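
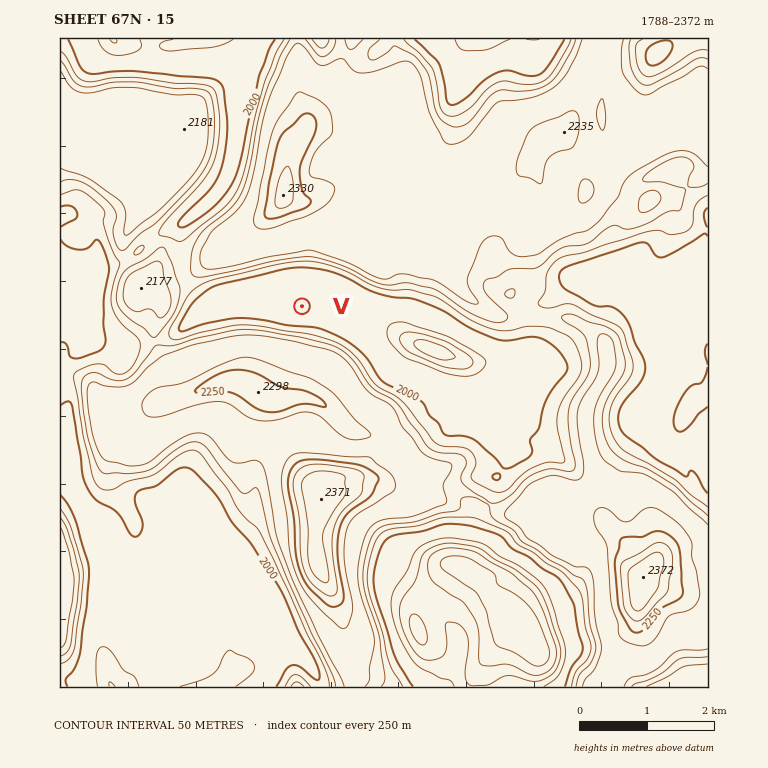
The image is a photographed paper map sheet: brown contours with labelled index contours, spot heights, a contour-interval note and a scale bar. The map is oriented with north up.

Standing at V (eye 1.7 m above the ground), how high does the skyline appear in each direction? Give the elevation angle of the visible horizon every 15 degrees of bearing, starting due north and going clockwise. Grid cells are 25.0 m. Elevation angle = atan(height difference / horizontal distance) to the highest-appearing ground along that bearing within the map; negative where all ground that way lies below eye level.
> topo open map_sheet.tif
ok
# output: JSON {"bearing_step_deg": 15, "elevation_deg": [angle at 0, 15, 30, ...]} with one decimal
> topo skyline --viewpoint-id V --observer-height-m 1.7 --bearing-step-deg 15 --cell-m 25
{"bearing_step_deg": 15, "elevation_deg": [11.7, 11.5, 11.5, 10.6, 9.4, 5.8, 3.6, 2.3, 2.2, 5.3, 12.7, 15.3, 16.9, 17.4, 16.6, 14.5, 11.0, 3.1, 5.1, 4.6, 8.1, 10.0, 11.3, 12.1]}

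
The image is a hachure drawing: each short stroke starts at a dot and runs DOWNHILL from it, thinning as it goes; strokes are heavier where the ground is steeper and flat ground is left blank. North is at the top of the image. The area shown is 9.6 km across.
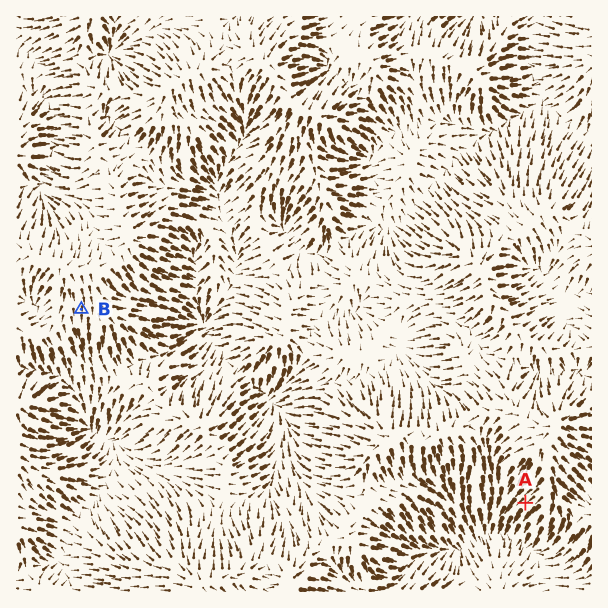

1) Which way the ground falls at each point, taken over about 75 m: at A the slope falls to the SW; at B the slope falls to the S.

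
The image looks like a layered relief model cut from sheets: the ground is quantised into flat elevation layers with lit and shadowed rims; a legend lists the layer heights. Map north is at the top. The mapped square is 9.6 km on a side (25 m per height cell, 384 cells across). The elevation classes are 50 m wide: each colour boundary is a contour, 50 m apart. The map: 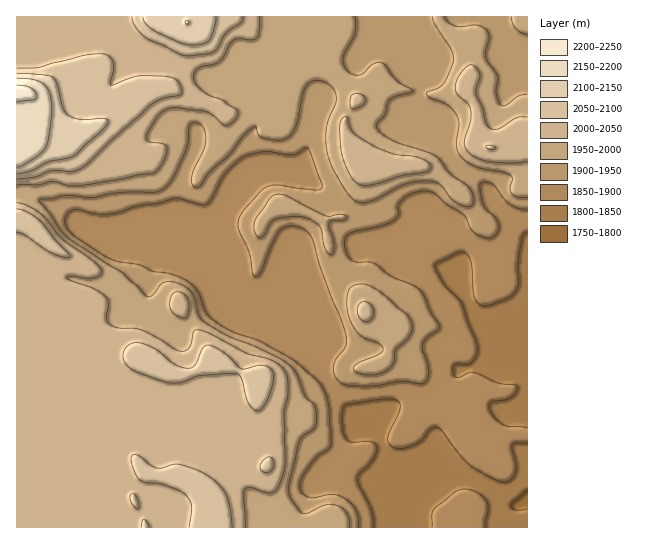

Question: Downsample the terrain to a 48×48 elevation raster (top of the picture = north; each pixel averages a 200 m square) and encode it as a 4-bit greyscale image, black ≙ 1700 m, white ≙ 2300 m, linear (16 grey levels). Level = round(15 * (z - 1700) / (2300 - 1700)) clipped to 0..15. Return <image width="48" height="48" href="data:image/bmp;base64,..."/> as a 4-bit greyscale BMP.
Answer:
<image width="48" height="48" href="data:image/bmp;base64,Qk32BAAAAAAAAHYAAAAoAAAAMAAAADAAAAABAAQAAAAAAIAEAAATCwAAEwsAABAAAAAAAAAAAAAAABEREQAiIiIAMzMzAERERABVVVUAZmZmAHd3dwCIiIgAmZmZAKqqqgC7u7sAzMzMAN3d3QDu7u4A////AIiIiIiIiZmZmamId3dnd3ZUMzNEREQzM4iIiIiIiZmZmZmHd3dmd3ZEMzNERERDM4iIiIiImZmZmZmHd3dlZmVEMzM0RERDMoiIiIiImZmZmZmHeHZVRVRDMzMzREQzM4iIiIiIiZmZmZiIiIdVRERDMzMzMzNEQ4iIiIiIiZmZmYiImYdlREREMzMzMzRFQ4iIiIiImYiZiIiIiYdlVUREMzMzNEVVQ4iIiIiIiIiIiIiIiIdmVURERERDRFVURIiIiIiIiIiIiIiIiIdmZURERERERFVERIiIiIiIiIiIiIiIiYd2ZURERERERVRERIiIiIiIiIiIiIiImYd2ZUREREREVVRERIiIiIiIiIiIiIiImYd2ZUREREVVVURERIiIiIiIiIiIiIiJmYd2ZUREREVVVERERIiIiIiIiIiZiIiJmYdmVVVVVVVVRERERIiIiIiIiZmZmZmZmYdlVWZmZlVVREQzNIiIiIiImZmYmamYiHZVVWZmZmVVREQzM4iIiIiImZmIiZmHdlVVVVZmZmVUREQzM4iIiIiIiYh3iId2VVVVVVVmZmZVVEQzM4iIiIiIiHd3d3ZVVVVVVVZ3d2ZVVEMzM4iIiIiHd3d3dlVVVVVVVVZ3dmZVVEMzM4iIiIiHd3d4dVVVVVVVVVeHdmZVRERDM4iIiIh3d2d4dVVVVVVVVWd3ZmVUREREQ4iIiId3dmZ3VVVVVVVVVWZmZlVURERERIiIiId3ZlZlVVVVVVVVVmZmVVVERERVRIiIiIh2VVVVVVVVVVVVVmVVVURERERVRIiJmIZVVVVVVVVVVVVVVmVVRERERERVRIiZh1VVVVVVVVVVZVVVZlREREREREVVRJmYZVVVVVVVVVVVZlVVZmVERERERFVVRJmXVVVVVVVVVVVWZmVWZmZlVURERFZVRJh2VVVVVVVVVVVVZndmZmZmVVVERWZVVXdmZmZlVVVVVVVVVndmZmZmZVVFVmVFVnd3d3d2ZmZmZlVVVWZVVWd3dlVVZ3VVZ4iIiIh3d3dmZmVVVVVVVmeId3ZmdmVWZ6qZmYiIiId2ZmVVVVVVVniIiIiHZmZmd8u6qpmIiIh2ZnZVVVVVVniIiIh2ZneIiMy7uqmYiIh3ZndmVVVVZ4iId3ZmZoiZiMzLu6qZiHd3Znd2ZmZVZ4h3ZmZmZ4iIiMzLu6qpmId3Znd3ZndlZ4d2ZmZmZoiIiMzLqqqqmYd3d3iHZmdlVnd3ZmZmZnh3eMzLqZmaqZiIiIh3ZmZlVnh3ZmZmZ3h2d93LqZmZmZmZiHd3ZmZmVnd3dmZmd4d2Zsy6qZmZmZmZh3d2ZmZ2Znd3dmZmeId2ZqqqqqqZmZmYh3dmZmZ3d3ZndmZmZ4d2ZoiJmZqYiIiIiIdmZmZ3d2ZmZmVWZ3dmZoiIiJmYiIiJmZh2d3Z3d2ZmZlVWZ3dmZoiIiIiIiImqqph3d3d3d3ZmZlVmZ3dmZpiIiIiIiaq7u6mIh3d3d3ZmVVVmZ3dmZoiIiIiIiau7u6qZh3d3d3ZmVVZmZmZmZw=="/>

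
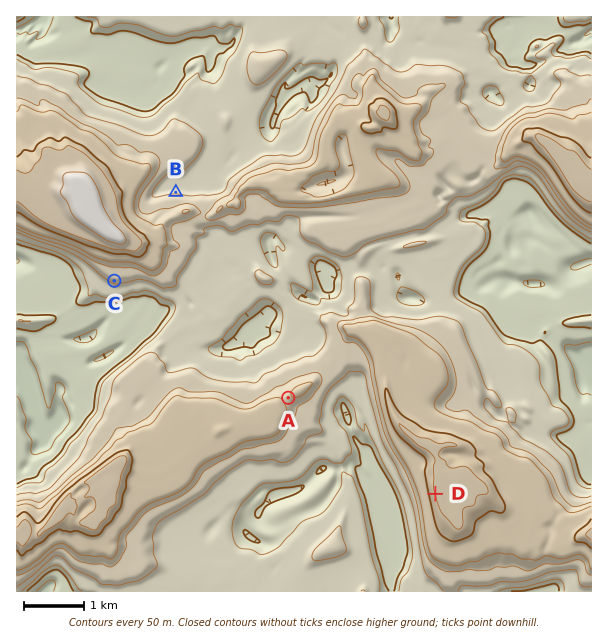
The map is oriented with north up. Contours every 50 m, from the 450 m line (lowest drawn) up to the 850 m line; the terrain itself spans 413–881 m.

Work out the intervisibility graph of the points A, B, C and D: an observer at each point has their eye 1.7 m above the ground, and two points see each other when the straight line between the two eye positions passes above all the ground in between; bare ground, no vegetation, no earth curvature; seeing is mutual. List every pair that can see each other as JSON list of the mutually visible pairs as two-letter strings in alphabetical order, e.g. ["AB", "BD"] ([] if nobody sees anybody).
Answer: ["AC", "AD", "CD"]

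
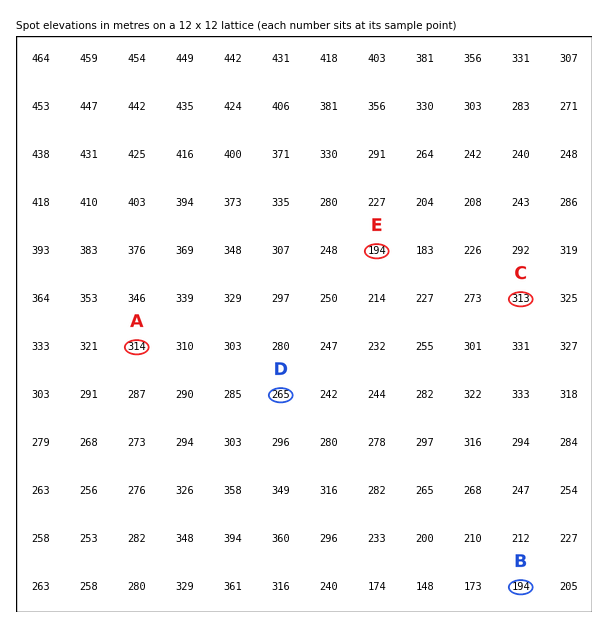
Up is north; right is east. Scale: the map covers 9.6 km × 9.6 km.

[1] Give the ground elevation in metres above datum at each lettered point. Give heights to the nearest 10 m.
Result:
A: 310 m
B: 190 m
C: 310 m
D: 270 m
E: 190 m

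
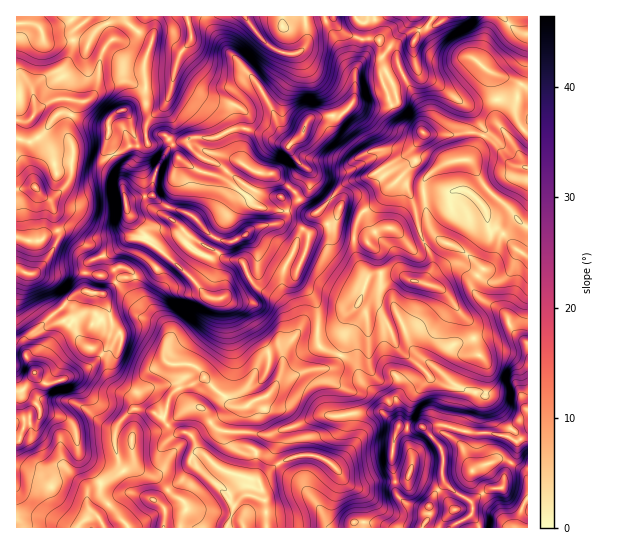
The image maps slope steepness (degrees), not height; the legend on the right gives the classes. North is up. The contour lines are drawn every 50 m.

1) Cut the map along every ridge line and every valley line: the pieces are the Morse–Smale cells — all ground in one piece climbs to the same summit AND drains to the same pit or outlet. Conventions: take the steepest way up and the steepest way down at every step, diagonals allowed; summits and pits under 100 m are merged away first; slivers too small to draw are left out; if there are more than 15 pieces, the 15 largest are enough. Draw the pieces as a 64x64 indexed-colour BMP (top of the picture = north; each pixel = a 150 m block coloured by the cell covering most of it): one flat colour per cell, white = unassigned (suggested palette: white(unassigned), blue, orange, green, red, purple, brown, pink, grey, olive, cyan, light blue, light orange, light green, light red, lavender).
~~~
<image width="64" height="64" href="data:image/bmp;base64,Qk12CAAAAAAAAHYAAAAoAAAAQAAAAEAAAAABAAQAAAAAAAAIAAATCwAAEwsAABAAAAAAAAAA////ALR3HwAOf/8ALKAsACgn1gC9Z5QAS1aMAMJ34wB/f38AIr28AM++FwDox64AeLv/AIrfmACWmP8A1bDFAAAAAJkAAABEREREREREREMzMzMzMzADMzMwAA7u7u7umZmZmZkABEREREREREREQzMzMzMzMzMzMzMAAA7u7u6ZmZmZmZBERERERERERERDMzMzMzMzMzMzMAAADu7u7pmZmZmZmkREREREREREREMzMzMzMzMzMwAAAAAO7u7umZmZmZmaqkREREREREREQzMzMzMzMzMwAAAADu7u7u6ZmZmZmaqqREREREREREQzMzMzMzMzMzAAAADu7u7u7pmZmZmZqqpERERERERERDMzMzMzMzMzMAAADu7u7u7umZmZmZqqpEREREREREREMzMzMzMzMzMwAAAO7u7u7u6ZmZmZqqqkREREREREREQzMzMzMzMzMzAAAA7u7u7u7pmZmZmqqqRERERERERERDMzMzMzMzMzMAAADu7u7u7umZmZmaqqREREREREREQzMzMzMzMzMzMwAAAO7u7u7u6ZmZmZqqpERERERERERDMzMzMzMzMzMzAAAO7u7u7ru5mZmZqqqqREREREREREMzMzMzMzMzMzMwAO7uu7u7u7mZmZqqqqpEREREREREQzMzMzMzMzMzM2ZmZma7u7u7uZmqqqqqqqREqkRERERDMzMzMzMzMzM2ZmZmZru7u7u5maqqqqqqqqqqRERERHczMzMzMzMzMzZmZmZma7u7u7mqqqqqqqqqqqpERERHd3czMzMzMzMzZmZmZmZru7u7uaqqqqqqqqqqqqRERHd3d3MzMzMzMzZmZmZmZru7u7u5mpmaqqqqqqqqqqpHd3d3dzMzMzMzZmZmZmZru7u7u7mZmZmaqqqqqqqqqnd3d3d3AAMzMzNmZmZmZru7u7u7uZmZmZmaqqqqqqd3d3d3d3cAAAADNmZmZmZmu7u7u7uwmZmZmZmqqqqqd3d3d3d3dwAAAANmZmZmZma7u7u7u7CZmZmZmaqqqqp3d3d3d3d3cAAN3WZmZmZmZmu7u7u7sJmZmZmZmqqqqnd3d3d3d3dwAA3dZmZmZmZmZma7u7uwCZmZmZmaqqqqd3d3d3d3d3cADd1mZmZmZmZmZmZmu7AAmZmZmZqqqqd3d3d3d3d3dwAN3WZmZmZmZmZmZmZrsAAJmZmZmqqgB3d3d3d3d3d3AA3d1mZmZmZmZmZmZruwAAAJmZmaqgB3d3d3d3d3d3cADd3WZmZmZmZmZmZru7AAAACZmaqqB3d3d3d3d3d3cADd3d1mZmZmZmZma7u7sAAAAAkAqqB3d3d3iId3d3cAAN3d3WZmZmZmZma7u7uwAAAAAAAAAHd3d3eIiHd3dwAN3d3d1mZmZmZmZru7u7AAAAAAAAAAd3d3eIiIiHd3AN3d3d3WZm3d1mZma7u7sAAAAAAAAAiId3eIiIiIh3dw3d3d3d3d3d3dZmZru7uwAAAAAAAIiIiHiIiIiIiHd3AN3d3d3d3d3d3d1ru7u7AAAAAAAACIiIiIiIiIiId3dw3d3d3d3d3d3d3bu7u7EAAAAAAAAIiIiIiIiIiIh3d3Dd3d3d3d3RHd0RG7u7EVVVAAD/8AAAiIiIiIiIh3d3cA3dERHd3RERERERu7ERVVVf////8AiIiIiIiIiId3d3Ed0RERERERERERERERFVVV//////CIiIiIiIiIiIiIgREREREREREREREREREFVVX/////+IiIiIiIiIiIiIiIEREREREREREREREREAVVX//////4iIiIiIiIiIiIiIEREREREREREREREREABVVV///////4iIiIiIiIiIiIEREREREREREREREREAAFVVVf//////+IiIiIiIEYiIEREREREREREREREREAAAVVVVX//////4iIiIiBERiIEREREREREREREREREAAABVVVVf//////iIiIEREREREREREREREREREREREQAAAFVVVV///////4iBEREREREREREREREREREREREQAAAAVVVVUAAA////+BERERERERERERERERERERERERAAAABVVVVQAAAA///4EREREREREREREREREREREREREAAAAFVVVVAAAAAAAAIhEREREREiIRERERERERERERERAAAAVVVVAAAAAAAiIiIiIhERIiIiERERERERERzMzMwAAABVVVVQAAAAACIiIiIiIiIiIiIRERERERERHMzMzAAAAFVVVVAAAAAAAiIiIiIiIiIiIiIhEREREREczMzAAAAAVVVVUAAAAAAAIiIiIiIiIiIiIiIiERERERzMzMAAAABVVVVVUAAAAAACIiIiIiIiIiIiIiIRERERzMzMzMwAAFVVVVVVAAAAAAIiIiIiIiIiIiIiIhERERHMzMzMzAAAVVVVVVVVAAUiIiIiIiIiIiIiIiIiERERHMzMzMzMAABVVVVVVVVVVSIiIiIiIiIiIiIiIiIRERHMzMzMzMwAAFVVVVVVVVVVIiIiIiIiIiIiIiIiIgEREczMzMzMwAAAVVVVVVVVVVUiIiIiIiIiIiIiIiIgABERzMzMzMwAAABVVVVVVVVVVSIiIiIiIiIiIiIiIiAAABzMzMzMzAAAAFVVVVVVVVVVUiIiIiIiIiIiIiIiAAAADMzMzMzMAAAAVVVVVVVVVVUiIiIiIiIiIiIiIiIAAAAAzMzMzMzAAABVVVVVVVVVUiIiIiIiIiIiIiIiIAAAAADMzMzMzMAAAFVVVVVVVVUiIiIiIiIiIiIiIiIgAAAAAAzMzMzMwAAA"/>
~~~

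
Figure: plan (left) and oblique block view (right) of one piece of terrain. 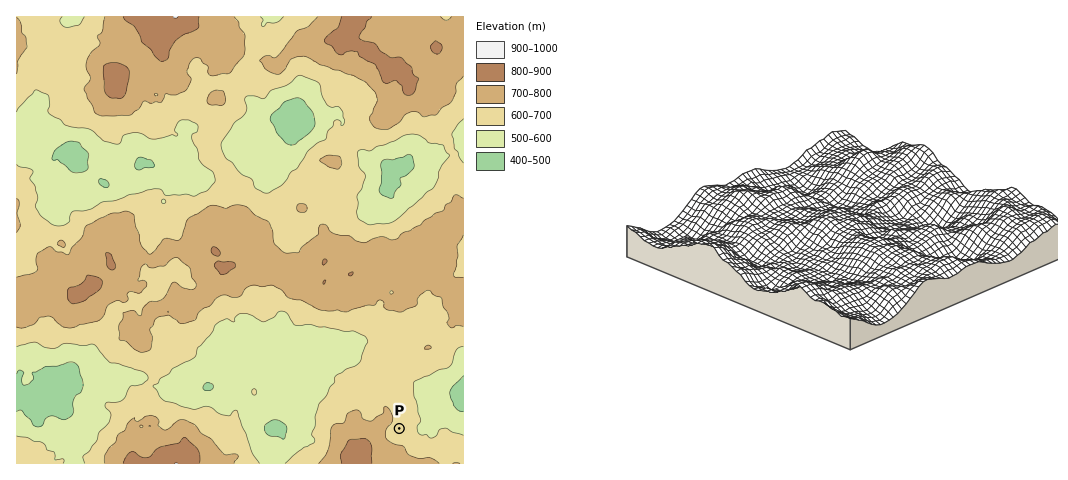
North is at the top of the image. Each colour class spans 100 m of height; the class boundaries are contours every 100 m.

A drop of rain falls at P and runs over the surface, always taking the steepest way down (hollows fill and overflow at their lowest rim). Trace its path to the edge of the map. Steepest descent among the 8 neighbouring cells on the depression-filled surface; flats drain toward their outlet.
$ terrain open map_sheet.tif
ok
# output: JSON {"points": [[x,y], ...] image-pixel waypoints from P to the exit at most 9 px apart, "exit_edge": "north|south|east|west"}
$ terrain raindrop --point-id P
{"points": [[399, 428], [409, 428], [418, 428], [427, 424], [434, 414], [440, 405], [449, 399], [459, 396], [463, 396]], "exit_edge": "east"}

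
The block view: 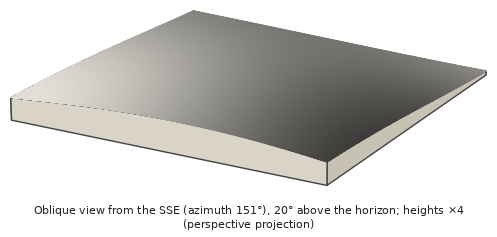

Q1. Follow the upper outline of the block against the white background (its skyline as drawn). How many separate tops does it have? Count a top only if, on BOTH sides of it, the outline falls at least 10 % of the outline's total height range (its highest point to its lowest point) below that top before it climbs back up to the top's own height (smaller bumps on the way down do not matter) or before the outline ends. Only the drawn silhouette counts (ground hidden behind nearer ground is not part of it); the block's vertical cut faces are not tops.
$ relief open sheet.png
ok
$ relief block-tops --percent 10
1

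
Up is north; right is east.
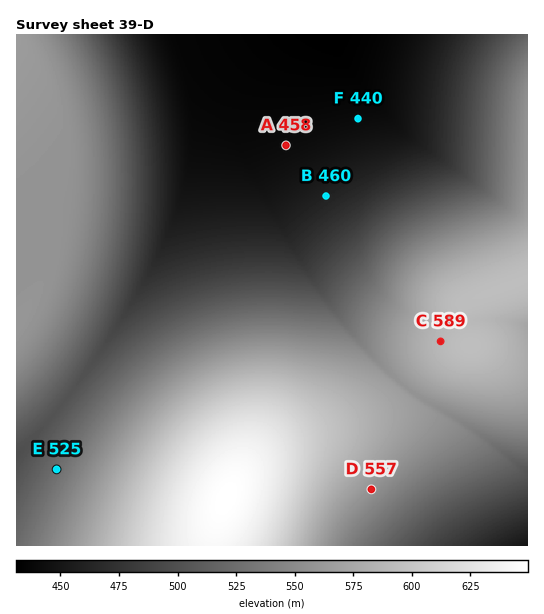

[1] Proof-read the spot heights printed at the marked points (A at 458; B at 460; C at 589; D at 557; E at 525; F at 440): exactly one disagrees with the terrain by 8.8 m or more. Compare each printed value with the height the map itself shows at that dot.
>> A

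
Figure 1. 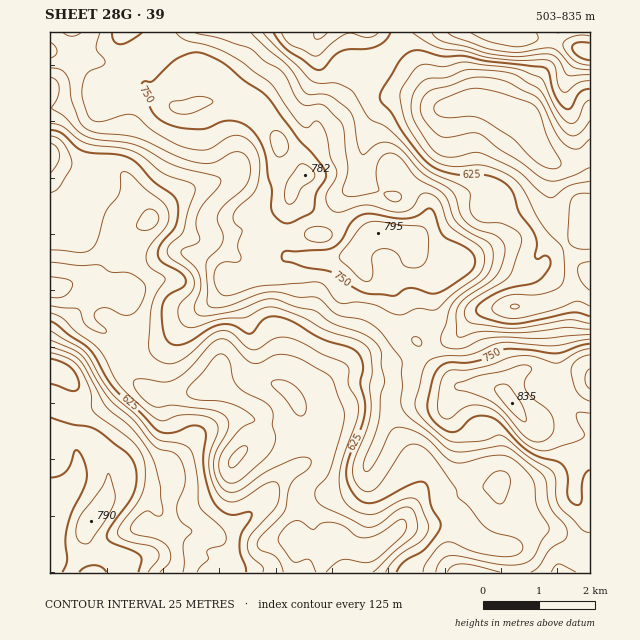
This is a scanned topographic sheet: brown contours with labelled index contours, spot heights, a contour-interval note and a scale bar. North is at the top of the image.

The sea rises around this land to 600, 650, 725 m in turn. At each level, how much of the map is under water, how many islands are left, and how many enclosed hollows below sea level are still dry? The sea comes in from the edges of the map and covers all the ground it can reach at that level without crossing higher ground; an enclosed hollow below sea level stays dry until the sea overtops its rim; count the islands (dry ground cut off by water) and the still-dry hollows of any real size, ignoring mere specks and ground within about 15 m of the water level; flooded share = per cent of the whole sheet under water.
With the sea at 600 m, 25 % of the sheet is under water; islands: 0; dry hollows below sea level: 0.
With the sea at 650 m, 45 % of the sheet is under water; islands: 0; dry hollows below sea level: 0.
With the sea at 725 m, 72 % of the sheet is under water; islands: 0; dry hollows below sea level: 0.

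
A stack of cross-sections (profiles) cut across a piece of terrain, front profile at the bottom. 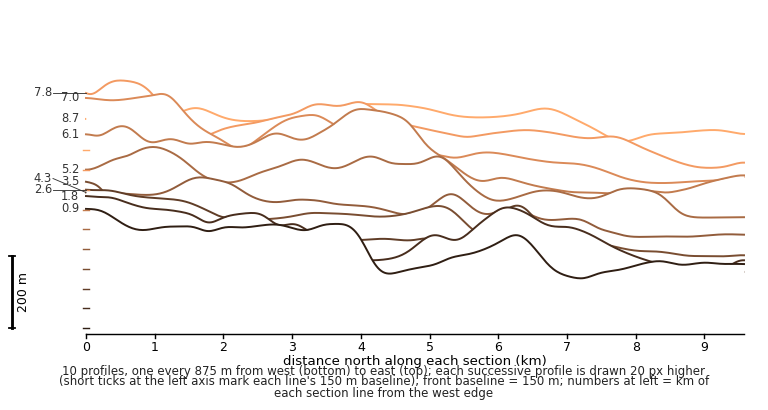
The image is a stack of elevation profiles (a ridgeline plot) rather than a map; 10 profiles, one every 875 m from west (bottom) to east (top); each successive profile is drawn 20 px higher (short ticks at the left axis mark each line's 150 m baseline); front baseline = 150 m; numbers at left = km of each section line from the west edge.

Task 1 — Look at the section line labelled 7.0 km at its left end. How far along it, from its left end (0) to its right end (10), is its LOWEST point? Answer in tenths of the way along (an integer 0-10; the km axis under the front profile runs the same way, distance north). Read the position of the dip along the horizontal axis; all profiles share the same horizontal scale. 9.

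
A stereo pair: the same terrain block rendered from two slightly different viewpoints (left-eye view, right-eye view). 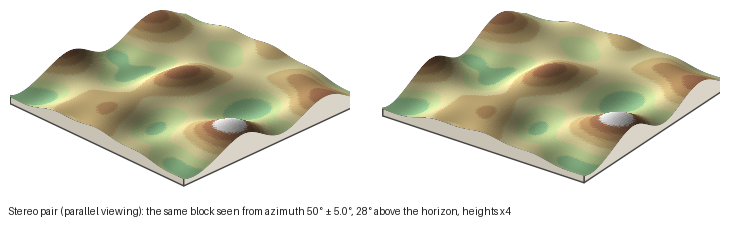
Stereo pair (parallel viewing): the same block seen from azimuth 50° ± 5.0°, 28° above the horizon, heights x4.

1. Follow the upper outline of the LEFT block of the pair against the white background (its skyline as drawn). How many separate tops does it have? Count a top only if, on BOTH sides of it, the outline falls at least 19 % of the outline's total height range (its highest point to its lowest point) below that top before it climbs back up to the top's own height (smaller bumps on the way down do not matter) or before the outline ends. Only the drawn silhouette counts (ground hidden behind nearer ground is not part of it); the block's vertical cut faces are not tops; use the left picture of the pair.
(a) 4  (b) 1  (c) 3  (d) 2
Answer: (b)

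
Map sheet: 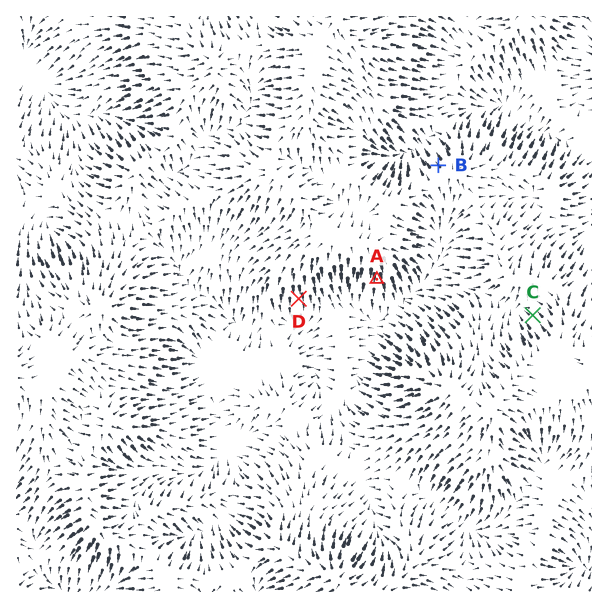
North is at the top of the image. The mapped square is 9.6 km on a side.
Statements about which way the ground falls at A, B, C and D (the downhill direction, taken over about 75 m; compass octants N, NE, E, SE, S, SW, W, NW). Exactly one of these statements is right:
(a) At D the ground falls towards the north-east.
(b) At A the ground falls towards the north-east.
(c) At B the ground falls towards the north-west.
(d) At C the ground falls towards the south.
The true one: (c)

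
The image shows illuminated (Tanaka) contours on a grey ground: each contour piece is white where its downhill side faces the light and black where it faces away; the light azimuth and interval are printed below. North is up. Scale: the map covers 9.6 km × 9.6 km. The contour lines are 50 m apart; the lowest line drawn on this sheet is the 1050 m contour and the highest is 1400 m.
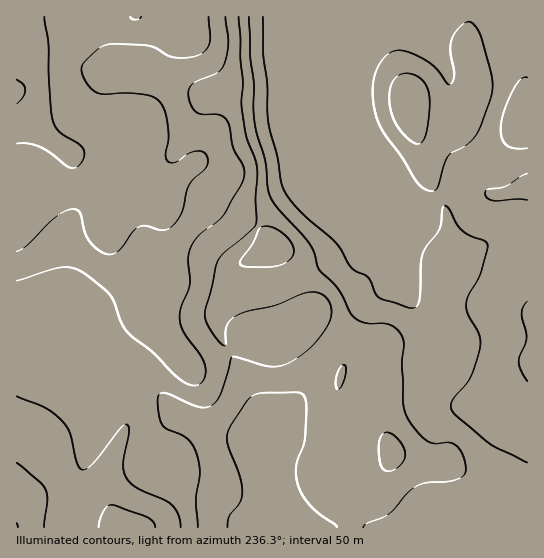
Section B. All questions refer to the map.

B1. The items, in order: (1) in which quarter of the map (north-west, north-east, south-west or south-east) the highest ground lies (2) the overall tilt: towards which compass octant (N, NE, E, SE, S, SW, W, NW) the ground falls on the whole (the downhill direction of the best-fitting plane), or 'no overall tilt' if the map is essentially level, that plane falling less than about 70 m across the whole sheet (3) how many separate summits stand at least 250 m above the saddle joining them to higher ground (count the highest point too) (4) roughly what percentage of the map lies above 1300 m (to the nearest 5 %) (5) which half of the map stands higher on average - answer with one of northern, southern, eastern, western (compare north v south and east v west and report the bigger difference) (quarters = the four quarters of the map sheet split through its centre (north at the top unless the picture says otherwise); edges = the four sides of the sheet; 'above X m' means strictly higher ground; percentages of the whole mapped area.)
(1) The highest ground is in the north-west quarter.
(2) Overall the map slopes down towards the east.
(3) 1 summit rises at least 250 m above its surroundings.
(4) Roughly 15 % of the ground is higher than 1300 m.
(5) The western half stands higher on average than the eastern half.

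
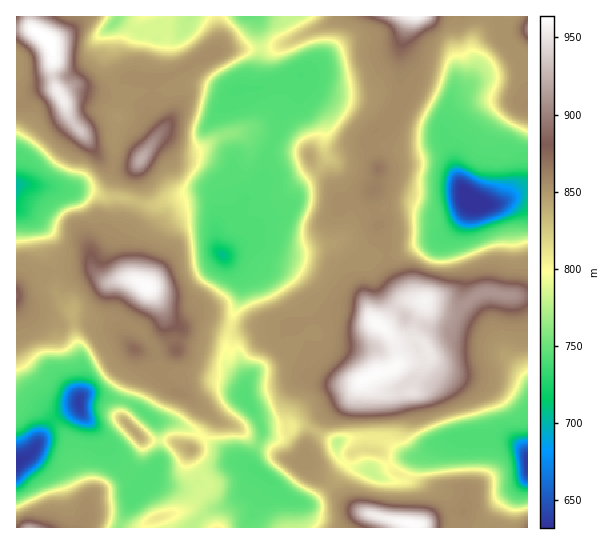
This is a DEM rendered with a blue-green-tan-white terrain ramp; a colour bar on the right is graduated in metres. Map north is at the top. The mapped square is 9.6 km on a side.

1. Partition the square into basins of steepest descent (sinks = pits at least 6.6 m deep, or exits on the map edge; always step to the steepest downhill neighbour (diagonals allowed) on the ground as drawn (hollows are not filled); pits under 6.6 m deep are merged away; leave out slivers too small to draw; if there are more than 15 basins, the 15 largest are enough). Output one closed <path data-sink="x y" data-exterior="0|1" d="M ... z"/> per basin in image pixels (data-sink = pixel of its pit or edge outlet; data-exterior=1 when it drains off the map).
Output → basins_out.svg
<path data-sink="223 255" data-exterior="0" d="M409 16l-66 0-54 27-18 5-52 1-42 24-14 6-12 2 2 14-4 10 0 8 11 13 1 5-22 31 0 36-10 25-10 16 0 10 9 28 15 7 9 7 18 30 7 4 6 0 19-8 25 11 12 1 11-2 16 1 31-3 24-8 18-2 16 5 16 0 10 5 22-24 8-2-8-6-15-27-3-20-6-13 0-11-6-15 0-17 4-9 2-14-10-20 0-9 20-21 10-19 2-21-1-28z"/><path data-sink="477 205" data-exterior="0" d="M527 16l-117 0-2 3-8 30 1 28-2 21-10 19-20 21 0 9 10 20-2 14-4 9 0 17 6 15 0 11 6 13 3 20 15 27 8 6-8 2-23 25 9 8 8 16 0 15-8 6-14 4 5 11 6 6 25 0 6-14 0-9-4-5-9-2 17-2 8-6-10-14-23 2 7-1 9-4 3-12 10-24 13 7 20 1 17-13 10-4 25 4 18-1z"/><path data-sink="18 462" data-exterior="0" d="M17 395l0 133 129 0 5-8 39-12 19-22-13-19-7-19-22-8-25-1-1 12-14 22-17 12-16 8-5 8 0-4-8-18-9-33-8-13-23-25z"/><path data-sink="527 462" data-exterior="1" d="M493 292l-12 1-23 16-20-1-14-6-12 35-8 4 15-1 10 14-8 6-17 2 9 2 4 5 0 9-6 14-21 1-10-7-6-11-9 4 8 15 2 44-3 12 9 2 13 20 16 7 7 7 3 9-2 29 5 0 27-12 12 0 2 2 1 14 63-1 0-230-18-1z"/><path data-sink="17 186" data-exterior="1" d="M57 89l-15 2-17 12-9 2 1 184 10-9 11-5 41-7 12 0 15 13 25-3-3-1-7-16-2-22 10-16 10-25 0-35-9 4-11 0-16-6-34-43-4-15z"/><path data-sink="79 402" data-exterior="0" d="M17 304l-1 90 7 6 18 8 23 25 8 13 9 33 9 20 4-6 31-18 16-24 2-8-3-6-17-19 1-16 13-35-1-16-17-18-8-5-16-1-8-6-16 0-10 3-31-11z"/><path data-sink="246 399" data-exterior="0" d="M202 317l-25 9 0 24-17 9-1 16 14 16 14 5 30 24 21 8 16 15 35 17 14 1 2-8-1-6-17-17 0-16 10-29 9-8 27 7 24-1-19-3-17-13-26-42-29 3-16-1-16 2z"/><path data-sink="265 477" data-exterior="0" d="M213 416l-4 10-18 24 0 5 5 12 13 18-1 4-18 19-39 12-4 5 0 3 269-1-2-3-35-7-22-8-12-8-19-20-8-4-13-16-11 0-12-4-12-8-16-6-16-15-16-5z"/><path data-sink="115 22" data-exterior="0" d="M139 16l-109 0 2 13 15 10 4 4 2 11-1 21 5 16 5 2 13-8 14 4 17 0 20-10 7-2-9-28z"/><path data-sink="146 414" data-exterior="0" d="M173 351l-8 0-11 4-18-4 1 16-13 35-1 16 22 22 22 0 24 9 18-23 3-9-25-21-14-5-14-16 1-16z"/><path data-sink="190 17" data-exterior="1" d="M217 16l-76 0-17 33 7 25 3 3 13 3 16-1 50-26 6-7z"/><path data-sink="371 473" data-exterior="0" d="M370 449l-9 0-7 3-21 27-9 2 21 20 20 12 37 10 15 1 3-21-3-17-7-7-16-7-13-20z"/><path data-sink="338 442" data-exterior="0" d="M365 380l-8 6-11 15-19 12-7 8-13 24-3 16 5 8 12 10 12 0 21-27 7-3 11 1 3-12-2-44z"/><path data-sink="247 17" data-exterior="1" d="M342 16l-124 0 1 30-3 4 61-3 53-23z"/><path data-sink="17 17" data-exterior="1" d="M29 16l-13 1 1 12 15 0z"/>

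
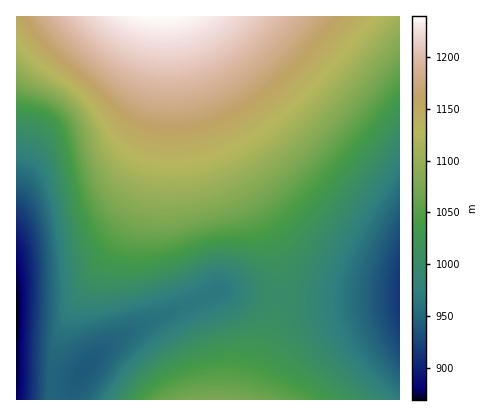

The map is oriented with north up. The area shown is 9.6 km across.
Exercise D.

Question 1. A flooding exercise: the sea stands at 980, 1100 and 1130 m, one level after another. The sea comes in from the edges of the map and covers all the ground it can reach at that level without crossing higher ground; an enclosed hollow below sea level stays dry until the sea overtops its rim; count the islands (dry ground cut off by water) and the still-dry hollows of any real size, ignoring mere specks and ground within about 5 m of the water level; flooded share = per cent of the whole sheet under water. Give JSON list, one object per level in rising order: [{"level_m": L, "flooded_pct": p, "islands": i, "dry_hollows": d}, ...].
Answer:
[{"level_m": 980, "flooded_pct": 22, "islands": 0, "dry_hollows": 0}, {"level_m": 1100, "flooded_pct": 69, "islands": 0, "dry_hollows": 0}, {"level_m": 1130, "flooded_pct": 77, "islands": 0, "dry_hollows": 0}]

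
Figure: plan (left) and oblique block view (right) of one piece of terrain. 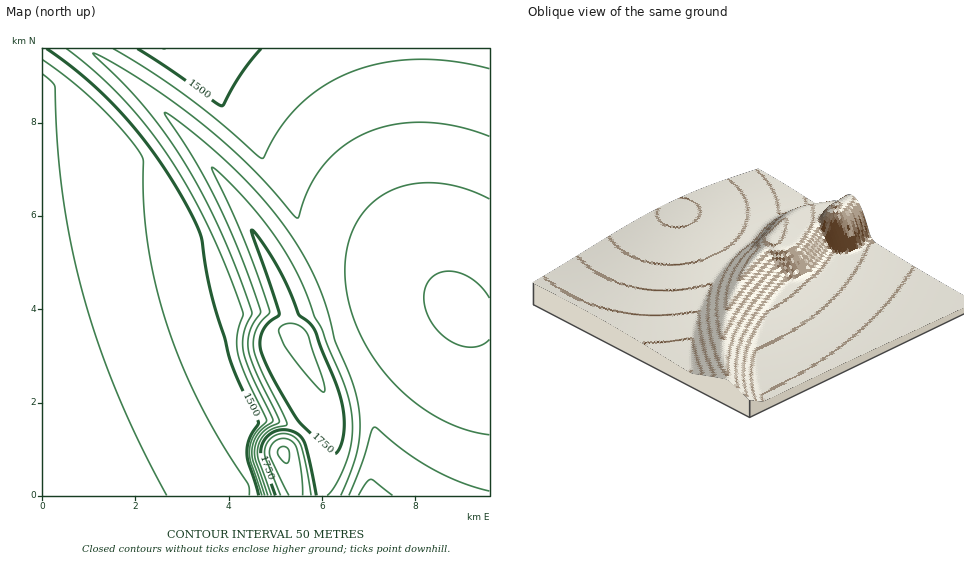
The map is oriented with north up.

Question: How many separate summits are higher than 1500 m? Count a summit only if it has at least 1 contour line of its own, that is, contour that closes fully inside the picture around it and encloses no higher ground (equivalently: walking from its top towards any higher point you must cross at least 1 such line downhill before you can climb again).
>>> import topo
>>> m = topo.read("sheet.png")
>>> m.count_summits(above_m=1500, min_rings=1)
2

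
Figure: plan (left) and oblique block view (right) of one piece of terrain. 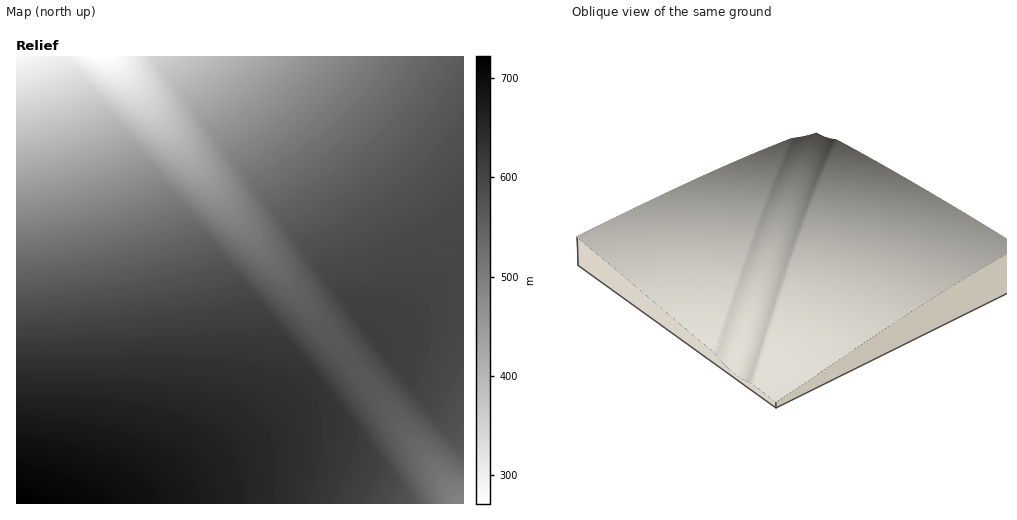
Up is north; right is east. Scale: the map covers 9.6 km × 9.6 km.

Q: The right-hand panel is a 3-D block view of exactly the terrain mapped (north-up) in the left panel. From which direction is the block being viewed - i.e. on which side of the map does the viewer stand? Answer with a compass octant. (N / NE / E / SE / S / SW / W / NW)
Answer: NW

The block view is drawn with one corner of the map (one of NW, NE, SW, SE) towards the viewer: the NW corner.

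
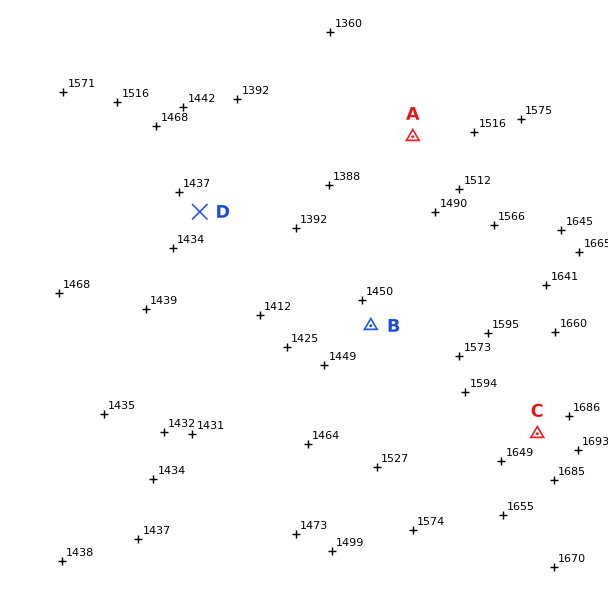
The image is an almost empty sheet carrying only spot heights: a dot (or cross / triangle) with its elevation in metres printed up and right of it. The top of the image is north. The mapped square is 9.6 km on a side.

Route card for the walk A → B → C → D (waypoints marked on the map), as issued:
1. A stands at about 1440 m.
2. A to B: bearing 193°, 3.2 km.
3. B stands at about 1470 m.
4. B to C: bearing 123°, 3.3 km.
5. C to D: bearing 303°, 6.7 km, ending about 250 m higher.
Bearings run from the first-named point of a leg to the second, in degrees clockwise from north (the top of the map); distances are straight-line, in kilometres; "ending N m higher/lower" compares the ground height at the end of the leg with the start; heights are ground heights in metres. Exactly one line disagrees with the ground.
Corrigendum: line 5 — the sense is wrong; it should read lower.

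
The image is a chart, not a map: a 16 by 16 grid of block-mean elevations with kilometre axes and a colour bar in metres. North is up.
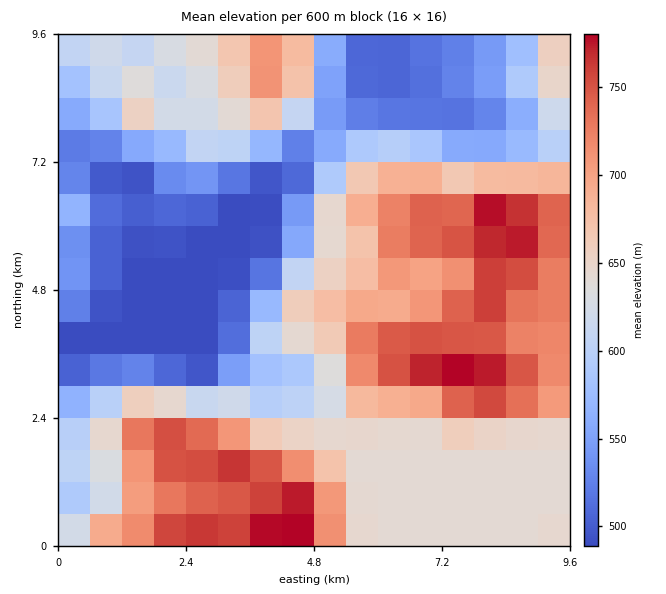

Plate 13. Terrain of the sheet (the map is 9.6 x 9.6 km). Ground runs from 480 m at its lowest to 800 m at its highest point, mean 630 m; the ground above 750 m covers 9.1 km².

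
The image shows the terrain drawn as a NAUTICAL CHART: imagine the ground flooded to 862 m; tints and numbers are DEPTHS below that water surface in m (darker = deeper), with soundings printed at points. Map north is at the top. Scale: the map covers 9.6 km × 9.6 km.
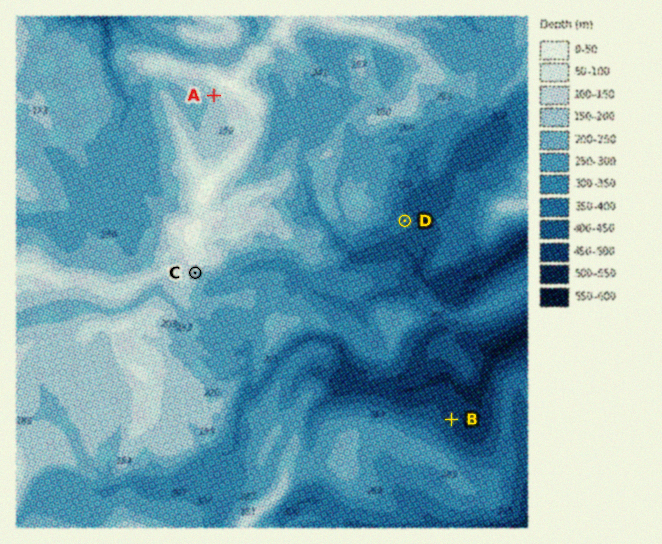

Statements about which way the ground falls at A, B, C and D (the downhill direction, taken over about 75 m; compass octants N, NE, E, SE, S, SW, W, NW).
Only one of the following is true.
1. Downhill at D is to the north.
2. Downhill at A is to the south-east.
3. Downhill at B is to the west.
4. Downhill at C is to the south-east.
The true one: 4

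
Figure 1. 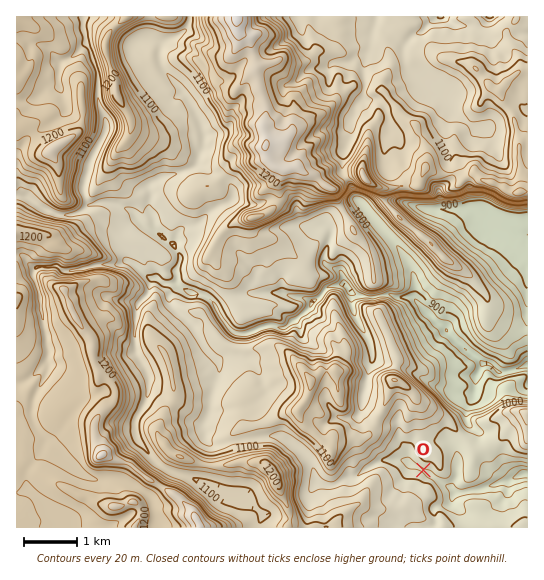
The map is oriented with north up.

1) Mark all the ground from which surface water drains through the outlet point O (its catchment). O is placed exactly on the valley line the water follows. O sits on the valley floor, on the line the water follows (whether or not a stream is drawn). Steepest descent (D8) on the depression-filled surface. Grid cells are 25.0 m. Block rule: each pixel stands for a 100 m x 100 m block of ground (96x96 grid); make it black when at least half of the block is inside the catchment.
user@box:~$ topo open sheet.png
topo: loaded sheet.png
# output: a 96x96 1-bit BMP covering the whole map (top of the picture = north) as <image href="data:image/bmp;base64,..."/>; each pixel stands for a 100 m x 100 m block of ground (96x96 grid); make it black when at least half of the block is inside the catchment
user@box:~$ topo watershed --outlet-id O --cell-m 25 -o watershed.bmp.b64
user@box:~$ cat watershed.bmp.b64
<image width="96" height="96" href="data:image/bmp;base64,Qk2+BAAAAAAAAD4AAAAoAAAAYAAAAGAAAAABAAEAAAAAAIAEAAATCwAAEwsAAAIAAAAAAAAA////AAAAAAAAAAAAAAAfwAAAAAAAAAAAAAAf8AAAAAAAAAAAAAAf+AAAAAAAAAAAAAAf/gAAAAAAAAAAAAAf///AAAAAAAAAAAA////gAAAAAAAAAAA////wAAAAAAAAAAB////wAAAAAAAAAAB////wAAAAAAAAAAB////wAAAAAAAAAAD////wAAAAAAAAAAH////4AAAAAAAAAH/////4AAAAAAAAAP/////4AAAAAAAAAP/////4AAAAAAAAAP//3//4AAAAAAAAAP//n//wAAAAAAAAAH//AD/wAAAAAAAAAD/+AB/wAAAAAAAAAAP8AB/wAAAAAAAAAAB4AA/wAAAAAAAAAAAYAA/wAAAAAAAAAAAAAAfwAAAAAAAAAAAAAAfgAAAAAAAAAAAAAAPgAAAAAAAAAAAAAAPAAAAAAAAAAAAAAAOAAAAAAAAAAAAAAAEAAAAAAAAAAAAAAAAAAAAAAAAAAAAAAAAAAAAAAAAAAAAAAAAAAAAAAAAAAAAAAAAAAAAAAAAAAAAAAAAAAAAAAAAAAAAAAAAAAAAAAAAAAAAAAAAAAAAAAAAAAAAAAAAAAAAAAAAAAAAAAAAAAAAAAAAAAAAAAAAAAAAAAAAAAAAAAAAAAAAAAAAAAAAAAAAAAAAAAAAAAAAAAAAAAAAAAAAAAAAAAAAAAAAAAAAAAAAAAAAAAAAAAAAAAAAAAAAAAAAAAAAAAAAAAAAAAAAAAAAAAAAAAAAAAAAAAAAAAAAAAAAAAAAAAAAAAAAAAAAAAAAAAAAAAAAAAAAAAAAAAAAAAAAAAAAAAAAAAAAAAAAAAAAAAAAAAAAAAAAAAAAAAAAAAAAAAAAAAAAAAAAAAAAAAAAAAAAAAAAAAAAAAAAAAAAAAAAAAAAAAAAAAAAAAAAAAAAAAAAAAAAAAAAAAAAAAAAAAAAAAAAAAAAAAAAAAAAAAAAAAAAAAAAAAAAAAAAAAAAAAAAAAAAAAAAAAAAAAAAAAAAAAAAAAAAAAAAAAAAAAAAAAAAAAAAAAAAAAAAAAAAAAAAAAAAAAAAAAAAAAAAAAAAAAAAAAAAAAAAAAAAAAAAAAAAAAAAAAAAAAAAAAAAAAAAAAAAAAAAAAAAAAAAAAAAAAAAAAAAAAAAAAAAAAAAAAAAAAAAAAAAAAAAAAAAAAAAAAAAAAAAAAAAAAAAAAAAAAAAAAAAAAAAAAAAAAAAAAAAAAAAAAAAAAAAAAAAAAAAAAAAAAAAAAAAAAAAAAAAAAAAAAAAAAAAAAAAAAAAAAAAAAAAAAAAAAAAAAAAAAAAAAAAAAAAAAAAAAAAAAAAAAAAAAAAAAAAAAAAAAAAAAAAAAAAAAAAAAAAAAAAAAAAAAAAAAAAAAAAAAAAAAAAAAAAAAAAAAAAAAAAAAAAAAAAAAAAAAAAAAAAAAAAAAAAAAAAAAAAAAAAAAAAAAAAAAAAAAAAAAAAAAAAAAAAAAAAAAAAAAAAAAAAAAAAAAAAAAAAAAAAAAAAAAAAAAAAAAAAAAAAAAAAAAAAAAAAAAAAAAAAAAAAAAAA="/>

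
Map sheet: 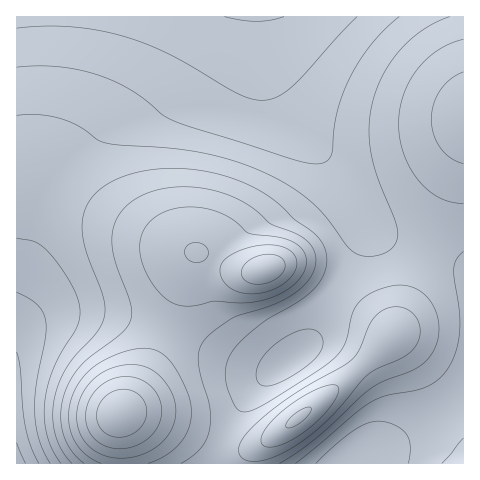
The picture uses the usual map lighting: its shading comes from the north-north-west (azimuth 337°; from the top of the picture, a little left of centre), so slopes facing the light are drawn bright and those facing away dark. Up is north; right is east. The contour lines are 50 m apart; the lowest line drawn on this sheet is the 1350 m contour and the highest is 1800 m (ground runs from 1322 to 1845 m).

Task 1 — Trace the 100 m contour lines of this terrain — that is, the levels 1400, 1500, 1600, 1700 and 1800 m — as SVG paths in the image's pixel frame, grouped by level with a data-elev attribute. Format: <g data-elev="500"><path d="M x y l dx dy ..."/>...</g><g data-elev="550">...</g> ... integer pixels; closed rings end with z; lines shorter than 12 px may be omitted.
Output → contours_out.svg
<g data-elev="1400"><path d="M17 352l3 16 3 39 2 20 6 20 8 16"/><path d="M357 17l-65 70-15 10-14 3-11-1-13-5-68-39-24-11-23-8-26-6-27-3-28-1-26 2"/></g><g data-elev="1500"><path d="M295 463l61-50 14-10 16-8 39-8 12-6 8-9 9-15 5-18 1-25-6-44 2-11 7-8"/><path d="M463 438l-21 25"/><path d="M263 386l-4-2-2-5 0-10 6-12 9-10 15-11 14-6 11-1 8 5 3 6 0 7-4 7-7 8-14 10-17 10-10 4z"/><path d="M17 238l18 4 13 10 21 28 7 13 3 12 1 10-2 10-23 40-7 18-3 17-1 18 3 16 5 15 9 14"/><path d="M450 17l-25 12-22 18-17 23-12 26-5 28 2 28 5 22 19 46 3 14-1 7-4 7-7 4-9 4-13 0-10-4-8-8-22-29-15-15-26-18-32-15-29-10-29-6-85-8-10-3-17-13-19-8-22-4-23 0"/></g><g data-elev="1600"><path d="M181 463l11-7 9-8 6-9 3-11 0-22-9-29-3-15 1-11 4-9 10-10 20-14 40-13 22-12 9-8 7-8 4-8 1-9-3-11-8-10-11-6-24-10-14-13-13-8-27-11-30-4-25 2-21 7-16 12-9 15-3 13 1 15 4 16 13 35 2 10-1 8-4 7-5 6-33 25-12 12-10 18-6 19 0 17 4 15 8 13 11 11"/><path d="M249 461l10 0 12-3 28-15 31-25 38-43 9-6 24-11 9-5 7-9 3-10-1-11-5-8-8-6-9-2-11 2-9 5-7 9-10 26-8 11-65 39-22 17-17 16-8 10-1 9 3 7z"/><path d="M463 72l-12 7-11 11-6 14-3 15 3 15 6 13 11 11 12 6"/></g><g data-elev="1700"><path d="M112 458l19-1 19-6 14-11 9-15 3-16-4-17-12-16-14-9-9-2-10 0-21 5-16 13-10 16-3 10 0 10 1 9 4 9 5 8 7 6 9 4z"/><path d="M286 427l6 0 10-6 8-8 1-3 0-3-7 1-10 6-7 7z"/><path d="M243 293l10 1 12-2 11-4 9-5 7-7 4-7 1-7-3-7-10-8-18-2-21 4-17 8-5 5-2 4-1 6 2 6 7 9z"/><path d="M191 262l9 0 7-4 1-7-4-6-9-3-8 4-2 4 0 5 2 3z"/></g><g data-elev="1800"><path d="M113 437l10 0 9-3 8-6 5-7 2-9-2-8-5-8-7-5-9-2-11 2-8 6-6 8-2 11 2 9 5 7z"/></g>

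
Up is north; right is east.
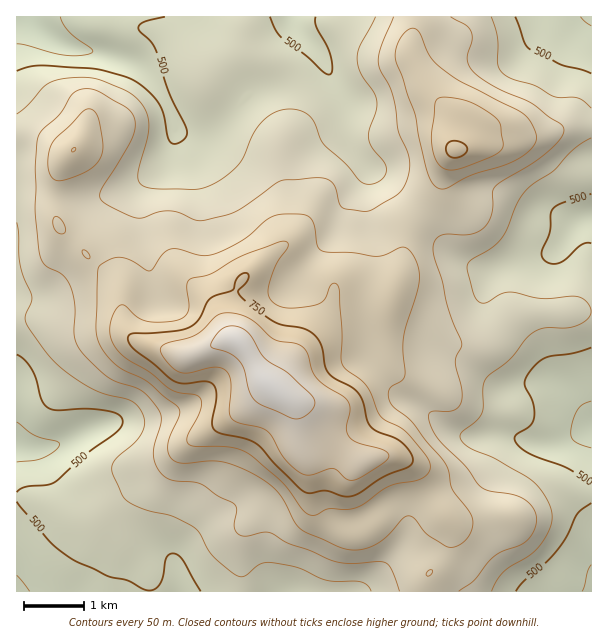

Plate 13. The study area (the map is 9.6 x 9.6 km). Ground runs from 400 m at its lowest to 880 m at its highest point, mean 600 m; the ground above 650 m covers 24.7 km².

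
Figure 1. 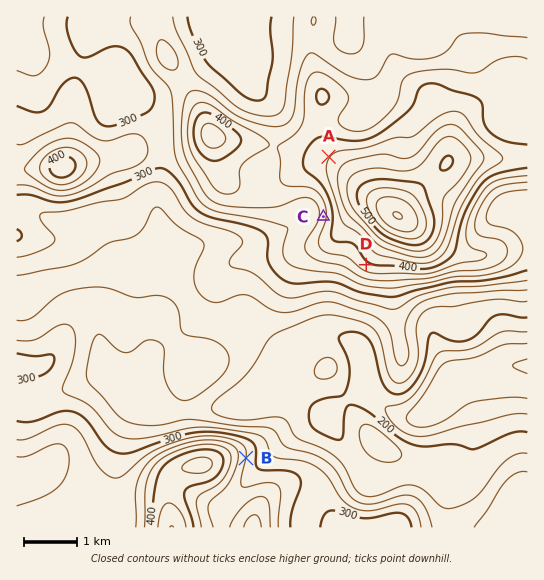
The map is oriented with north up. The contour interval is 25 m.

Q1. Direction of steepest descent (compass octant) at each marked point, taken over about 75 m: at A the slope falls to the NW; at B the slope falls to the E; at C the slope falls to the W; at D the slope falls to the SW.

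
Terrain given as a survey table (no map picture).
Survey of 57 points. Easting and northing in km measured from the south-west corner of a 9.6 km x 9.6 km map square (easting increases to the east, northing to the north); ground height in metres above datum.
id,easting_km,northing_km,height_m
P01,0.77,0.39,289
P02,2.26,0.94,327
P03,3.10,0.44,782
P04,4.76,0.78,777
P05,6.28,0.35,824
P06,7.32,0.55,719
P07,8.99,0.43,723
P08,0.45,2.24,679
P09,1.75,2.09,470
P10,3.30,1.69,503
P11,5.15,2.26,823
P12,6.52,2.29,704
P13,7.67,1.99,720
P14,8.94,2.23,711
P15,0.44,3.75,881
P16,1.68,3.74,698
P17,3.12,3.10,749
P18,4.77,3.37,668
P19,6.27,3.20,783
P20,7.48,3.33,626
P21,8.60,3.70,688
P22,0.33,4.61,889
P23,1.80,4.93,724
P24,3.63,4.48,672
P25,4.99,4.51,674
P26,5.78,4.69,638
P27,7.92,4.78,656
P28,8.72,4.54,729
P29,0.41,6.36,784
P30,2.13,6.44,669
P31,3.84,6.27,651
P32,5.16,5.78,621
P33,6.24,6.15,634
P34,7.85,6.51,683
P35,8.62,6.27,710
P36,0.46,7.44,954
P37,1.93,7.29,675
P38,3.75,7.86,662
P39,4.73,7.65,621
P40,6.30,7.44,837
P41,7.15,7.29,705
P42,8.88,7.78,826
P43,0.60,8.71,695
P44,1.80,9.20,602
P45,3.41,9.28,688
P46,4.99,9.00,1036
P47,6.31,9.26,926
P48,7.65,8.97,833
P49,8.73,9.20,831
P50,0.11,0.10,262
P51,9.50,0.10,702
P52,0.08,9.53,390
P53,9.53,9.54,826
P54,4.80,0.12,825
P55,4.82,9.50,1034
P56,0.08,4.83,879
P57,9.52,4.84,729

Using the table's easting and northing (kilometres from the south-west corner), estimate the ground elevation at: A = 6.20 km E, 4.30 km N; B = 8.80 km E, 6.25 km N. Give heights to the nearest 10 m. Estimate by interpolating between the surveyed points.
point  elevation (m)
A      640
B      820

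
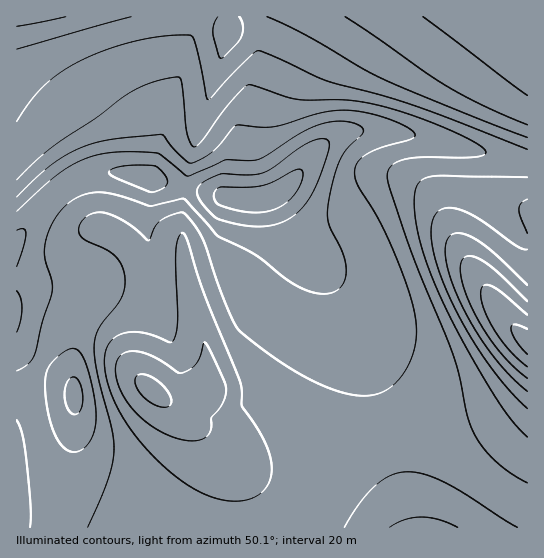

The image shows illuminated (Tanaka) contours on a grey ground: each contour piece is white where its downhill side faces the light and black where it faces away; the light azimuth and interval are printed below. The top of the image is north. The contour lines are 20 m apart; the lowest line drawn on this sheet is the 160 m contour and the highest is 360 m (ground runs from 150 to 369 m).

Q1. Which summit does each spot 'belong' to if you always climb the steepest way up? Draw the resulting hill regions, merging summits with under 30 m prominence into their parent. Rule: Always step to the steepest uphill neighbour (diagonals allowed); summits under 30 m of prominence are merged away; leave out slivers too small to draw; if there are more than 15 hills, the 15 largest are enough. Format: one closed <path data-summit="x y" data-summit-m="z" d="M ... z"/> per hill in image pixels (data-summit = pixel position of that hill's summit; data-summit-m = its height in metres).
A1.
<path data-summit="527 342" data-summit-m="369" d="M385 131l-30 0-24 8-15 12-24 31-19 15 27 46 36 46 19 36 18 57 38 145 116 1 1-365-102-26z"/><path data-summit="151 390" data-summit-m="284" d="M153 179l-5 59-3 5-71 50-26-2 19 5 5 3 4 10-3 29 2 99-12 78 0 12 347 1-33-131-22-72-19-36-36-46-24-44-3-3-16 4-31-3z"/><path data-summit="527 17" data-summit-m="339" d="M527 16l-332 0-31 107-12 55 6 3 68 16 19 3 20-1 13-6 11-8 27-34 11-10 12-6 16-4 30 0 21 2 121 30z"/><path data-summit="17 17" data-summit-m="311" d="M194 16l-178 1 1 222 37-44 27-18 21-5 15 0 35 6 12-55 29-96z"/>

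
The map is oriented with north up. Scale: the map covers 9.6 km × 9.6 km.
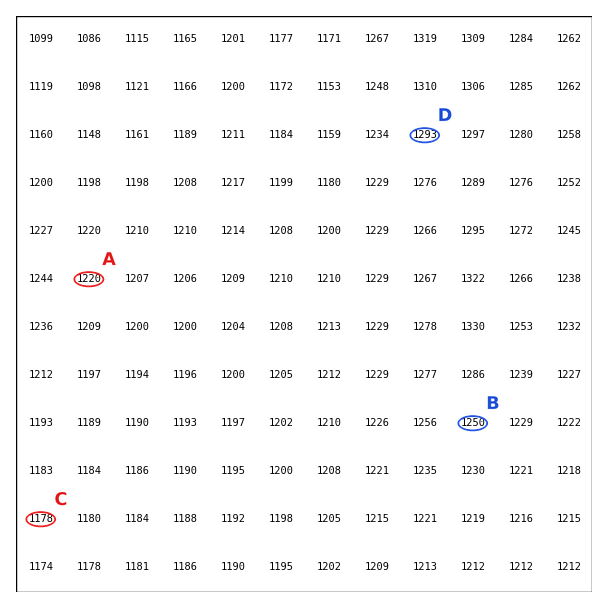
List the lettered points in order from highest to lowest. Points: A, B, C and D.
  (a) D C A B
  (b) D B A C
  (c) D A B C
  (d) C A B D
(b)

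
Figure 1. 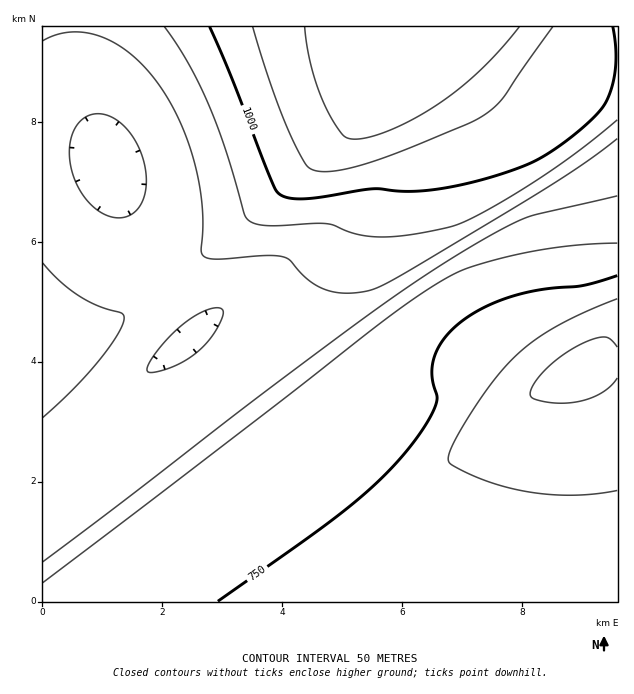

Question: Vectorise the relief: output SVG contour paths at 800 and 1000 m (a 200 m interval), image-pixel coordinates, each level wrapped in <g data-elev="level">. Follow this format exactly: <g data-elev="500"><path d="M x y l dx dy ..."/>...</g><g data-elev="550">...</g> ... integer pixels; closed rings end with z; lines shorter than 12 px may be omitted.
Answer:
<g data-elev="800"><path d="M43 583l226-173 114-89 57-39 27-14 51-14 50-8 49-3"/></g><g data-elev="1000"><path d="M210 27l21 49 44 113 3 4 6 4 17 2 19-2 51-8 39 2 35-3 52-13 26-9 16-7 21-14 20-15 16-15 9-12 7-16 3-18 1-21-3-21"/></g>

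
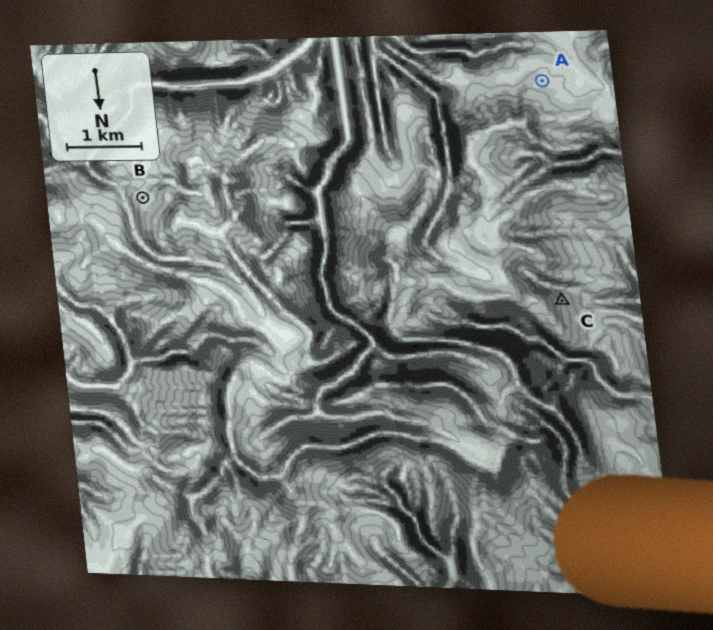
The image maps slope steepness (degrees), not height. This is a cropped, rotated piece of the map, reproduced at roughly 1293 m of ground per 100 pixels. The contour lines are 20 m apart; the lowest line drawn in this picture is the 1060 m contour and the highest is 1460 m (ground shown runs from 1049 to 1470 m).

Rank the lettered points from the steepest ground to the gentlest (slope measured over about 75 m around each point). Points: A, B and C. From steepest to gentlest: C B A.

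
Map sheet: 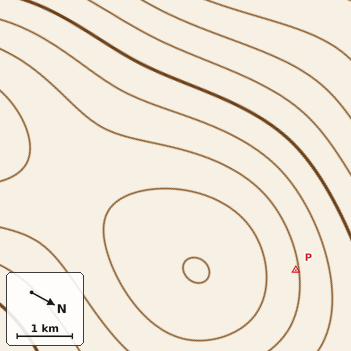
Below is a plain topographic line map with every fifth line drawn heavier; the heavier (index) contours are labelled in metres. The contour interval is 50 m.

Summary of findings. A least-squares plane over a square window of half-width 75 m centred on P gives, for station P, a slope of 5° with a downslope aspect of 325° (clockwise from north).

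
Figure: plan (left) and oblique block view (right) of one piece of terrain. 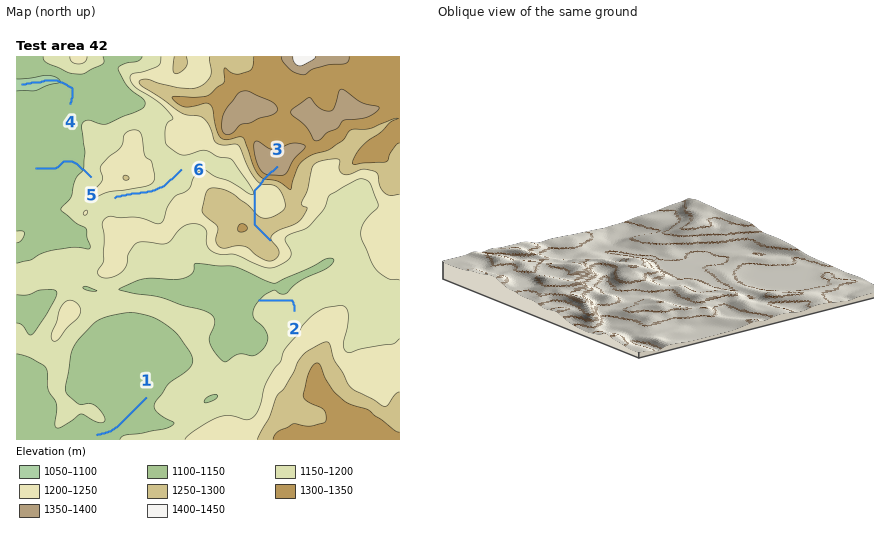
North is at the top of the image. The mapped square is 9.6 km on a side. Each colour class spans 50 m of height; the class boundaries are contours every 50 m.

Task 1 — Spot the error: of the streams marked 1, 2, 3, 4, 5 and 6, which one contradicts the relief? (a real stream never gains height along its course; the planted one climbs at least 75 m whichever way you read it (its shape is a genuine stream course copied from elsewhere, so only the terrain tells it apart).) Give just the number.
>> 3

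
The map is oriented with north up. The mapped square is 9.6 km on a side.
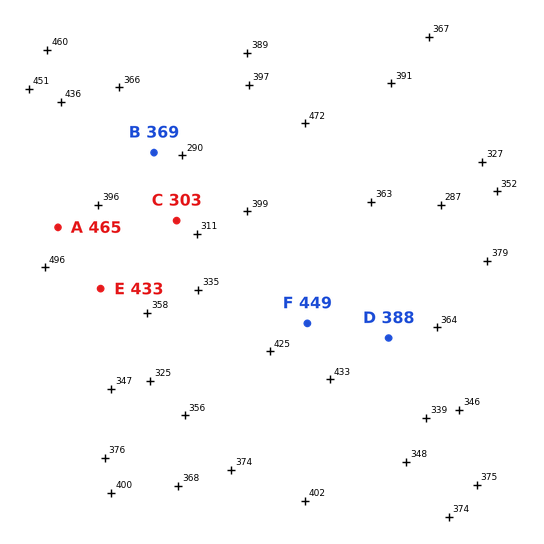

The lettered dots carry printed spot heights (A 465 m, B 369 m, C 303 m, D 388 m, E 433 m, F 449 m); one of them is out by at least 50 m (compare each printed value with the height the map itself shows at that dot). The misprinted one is B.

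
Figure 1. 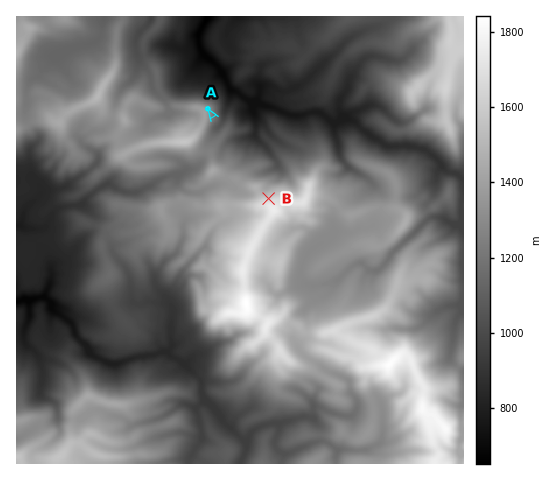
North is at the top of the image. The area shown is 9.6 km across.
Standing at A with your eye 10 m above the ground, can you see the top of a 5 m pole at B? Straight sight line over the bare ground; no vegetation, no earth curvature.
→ yes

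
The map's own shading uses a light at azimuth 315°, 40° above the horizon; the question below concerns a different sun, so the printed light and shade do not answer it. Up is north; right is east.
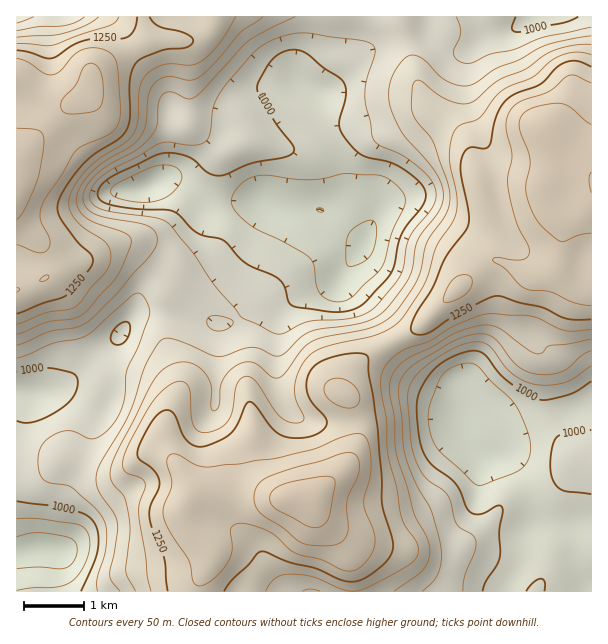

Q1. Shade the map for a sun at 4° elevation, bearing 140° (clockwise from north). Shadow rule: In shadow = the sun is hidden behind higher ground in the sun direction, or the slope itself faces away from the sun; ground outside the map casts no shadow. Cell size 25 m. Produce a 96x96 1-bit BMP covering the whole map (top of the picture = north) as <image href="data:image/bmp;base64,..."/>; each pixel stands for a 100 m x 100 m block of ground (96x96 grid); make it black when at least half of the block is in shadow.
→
<image width="96" height="96" href="data:image/bmp;base64,Qk2+BAAAAAAAAD4AAAAoAAAAYAAAAGAAAAABAAEAAAAAAIAEAAATCwAAEwsAAAIAAAAAAAAA////AAAAAADD/AfgAAAAAAAAAAD//gfgAAAAAAAAAAD//wfgAAAAAAAAAAD////gAAAAAAAAAAD////AAAAAAAAAAAD///+AAAAAAAAAAAD///8AAAAAAAAAAAD///4AAAAAAAAAAAB///4AAAAAAAAAAAA///4AAAAAAAAAAAAf//4AAAAAAAAAAAAf//8AAAAAAAAYAAAP//+AAAAAAAAcAAAH///AAAAAAAAeAAAD///gAIAAAAAfAAAB///wA+AAAAAfgAAA///wA/gAAAAPgAAA///wB/+AAAAf4AAA///wB//gAAIf+AAA///hD//4AAAf/wAA///Dn//8AAA//4Awf//H3//+AAA//4A4f//n////AAA//8B8///P////AAB//8B+//+P////gAB//+D///8P////gAAwf/z///4P////gAAAPx7///8P////gAAAPh////+P///+AAAAGA7///+P///8AAAAAAD///+P///wAAAAAAD////f///AAAAAAAD////f//+AAAAAAAD////////AAAAAAAD////////wAAAAAAD////////4AAAAAAD////////8AAAAAAB////////+AAAAAAB/////////AAAAAAA/////////gAAAAAA/////////4AAAAAAf////////+AAAAAAP/////////gAAAAAD/////////4AAAAAAf////////+AAAAAAD/////////AAAAAAA/////////gAAAAAAf////////wAAAAAAf////////4AAAAAAP////////8AAAAAAH////////+AAAAAAD////////+AAAAAAB/////////AAAAAAAfH///////gAAAAAAAD///////gAAAAAAAD///////wAAAAAAAH///////4AAAAAAAH///////8AAAAAAAP///////8AAAABgAP///////4AAAAD/gf///////4AAAAH/+f///////wAAAAH//////////wAAAAP//////////wEAAAP//////////wMAAAH//////////wcAAAH//////////weAAAD//////////w+AAAB//////////w/AAAAP/+B//////w/AAAAAf4AP/////x/AAAAAPwAD/////z/AAAAAAAAB/////z/AAAAAAAAB/////3+AAAAAAAAB//////8AAAAAAAAB//////8AAAAAAAAB//////8AAAAAAAAB///////AAAAAAAAB///////wAAAAAAAB///////4AAAAAAAB///////+AAAAAAAB////////AAAAAAAB////////AHgAAAAB////////AHwAAAAB////////APwAAAAB////////kP4AAAAB////////+f8AAAAA/5////////+AAAAAOB/////////AAAAAAB/////////wAAAAAB/////////+AAAAAB//////////AAAAAB//////////gAAAAA//////////AAAAAAD/////////AAAAAAD/////8="/>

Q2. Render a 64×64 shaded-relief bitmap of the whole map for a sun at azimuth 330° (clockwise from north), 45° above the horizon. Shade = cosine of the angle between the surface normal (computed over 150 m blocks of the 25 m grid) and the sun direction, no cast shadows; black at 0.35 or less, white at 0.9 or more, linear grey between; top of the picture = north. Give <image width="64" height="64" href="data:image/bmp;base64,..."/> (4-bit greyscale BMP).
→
<image width="64" height="64" href="data:image/bmp;base64,Qk12CAAAAAAAAHYAAAAoAAAAQAAAAEAAAAABAAQAAAAAAAAIAAATCwAAEwsAABAAAAAAAAAAAAAAABEREQAiIiIAMzMzAERERABVVVUAZmZmAHd3dwCIiIgAmZmZAKqqqgC7u7sAzMzMAN3d3QDu7u4A////AMy8zd3LmZqru6qXZniHd3ZlVUQ0VmZniYiIiZq6qZmZzMzN7tyqqqu7uphmeId3ZlVVVERFVVZ4iHiJmrupmZnMzM3e7cu7u7uqqXZoiHZVRWZmVVVlVXiId4iaq6qZmbvMzN3t3Lu7qqqph3iJh2VVZ4h2ZnZmaJh3iZmrqpmZmqqqvN3cy7qqmaqYeImIdmZ4iId3iHd4mYiJmqu6qqqIiIibzMzLqqmZqqmIiIiHZneIiIiZmIiqmYmaq7qqqnZnd4mrzMuqqZmqqZh3d4h3d4mZiZqZiaq6mZmqqqqqZmZmZ5q7u7qqmZmZmHdniIh4iZmZmZmZmrupiZqqqqpmZmZniaq7u7qZmZmZiHeJmIiJmZiImZiavLqYmZmZmXd3d3eImrzMy6mZmZqpmZmZh3iIiIiZmYmsy5mZmZmJiHeIiJmZrN3cupmZq7u7qqmHd3iIiJqqmavLqpqZmZmZmIiaqpmazMy6qqqrzdzLu5h2Z3iImrupq8zLqqqZmaqZiJq7qYiau7u7urvN7d3MuYZmeIiau6qrzcy7qpmZqqqZmrzLl4mru7u7u83e7d3LqHZ3iIq7urvMzMu6qZm7uqmazd25mau7zLu7u83d3dy6hmd3iau6qru7u7uqqru7uqq97tuqu7vMy7qqvN3d3cuXZmeJqqqqqqu7u7qqu8y7qr3u7bu7q83dyqqszd3d3KdmZniaqqqqqqu7u7u7zMu7vN7+y6qqze7bqqvN3d3MuGVVaJmqqqqqqqu7u7zNzLu73v7cupm87ty6q8zMy7updlVniZqqqqqqqru7vM3cu6vN7u26mJvN3Lqru6qZmZh2ZWeJmaqqqqqqqru7zMzLqrzu7cqYibzcuqqqmIiIh3ZmZ4iZqqqpmZmZmru7vLuqq97u25iJrMyqq7qpmZmHZmZmeJmqmZiId3eJmZqqu6qrzd3cqYmszKqru7uqqpdmZVZ4mamYh2ZlVWd3iJmqqqq83dy6mrzcurzMzLu6l2VVRVeJmZh2ZVVEVWZ4iZqqq8zd3curzd27vN3dzLqYZEMzNGeJmHdmZVVVVneImaq7zMzNzLvN3cu97u7cy6hlMyESNXiIiIiHdlVVZ3iImrzdzMzMvM3dy73u7u3cuoZDIAATRniJmZiHZURVZ3eJq83Mu7u7zN3LvN7+7u7cuXUxAAEkaImZmHZUNERVVWeKzMy7u7u7zMu83v////7suWMQARNXiZmIdUQzM0Q0RWiszLuqqqq7u7ze7v////7cp0IRI1Z4iHdlVDMzRDM0Roq7qqqZmqqqq83e7////+7bdTM0Vndmd3ZlVERERDRFeaqpmZmaqqqqu83e7///7u24VEVmdmZnh3d2VVVVRERoqpmZmaqqqqqqu8ze7u7u7sqGVmd3ZniIiJmHZmVURFeaqZmaqqqqqpmaq83e7u7u3Kl3eIiIiImZqqmHZlVEV5qpmZqqqqqqqZmavN3u7u7dypiImZmZmZqqqpmHZVVWiamZmqqqqqqqmYmrze7t3d3LqZmaqqmZmqqqqZmHZmZ5mqmqqqqqqqqpmZvM3d3d3cu6qqq7qpmamZmaqqmHd3iaqqqqqqu7u6qZmrzN3d3dy7uqqrqqmZmZmZmqupmIiJqqu6qqu7u7uqmZq83d3d3Mu7uqqqqZiYmZmqu7u6qZmqq7uqq7u7uqqpmazd7u7dy7uqqpmZmIeJqqq8zdzMuqqru7qru7u6qqmZq83v/+3LqqqqmZmYh3iZmrze7u7cuqu7uqu7u6qqqpmaze7/7cuqqqqqqqmWd3h4m97u7u3LqqqqqqqqqqqpmZq8ze7ty6qqqqqqqpdmZlVorN3e7cuqmZiZmZmZmZmZmaq83dy6qqqqqqqqqHZlMhNomrvNy6mYh3iIiIiIiZmZmaqru7qqq7uqmaqph3UxABNWeKu7qYh2Znd3d3eIiIiZmJmqu6qru6qpqqmYh1IAABJFeaqZh2ZWZ3d3d4iId4iHiJq7urvLuqmqqZiIdSAAABNGeImIdlVneIiIiId2d3eJq8u7u7u6qqqqmYiHUgAAATRWeJmHdneJmZmZiHZneJq8y7u7u6qpqqqpiIh1IAACNVVnmqmIiZmpmZmZiIiJmrzLu7uqqpmqu6qYiIdTISNWd3eKqqmZqqqpmaqqmZmavMy7u6qqqqq7uqmIiHZDNGiZiImqqqqqqqqqqqqqmZq8zMzLu6qqqqu7qZiIh2VVeaqYiaqqqqqqq7uqqqqqqrzN3dzMy7qqqqqqmZmIdlZ5qpiJqqqqqqq7u7qqqqqqu83d3u3dy7qqqquqqZh2ZWiZh3iaqqqqq7u7u6q7uqq7zd3u7u7cuqmau7qqmHZlZ3h2Z4mZqqqqqru7u7u7q7zN3u7//uy7uaq8y6qYdmVWZ2VVeImZmqmZmru7u7urvM3e7v/+7bu6q83cuph3ZVVmZURWeJmZmYiJq7zMy7q7zN7u7u7ty7u7zd3LqYd2VWZlREVniIiZmZmau8zMuqu8ze7u7//szdze7ty6mYdmZmZDRVZneImZmZqrvMu6qqvM3e7v//7e7d7//ty6mYiIh1REVVZneImZmaq7u7qpmrzN7v///+/+7///7cu6qqqpdURERVZniIiJmaqqqqmZqrvN7/////7u///t3Lqru7qXVVVFVmd3d4iZmZmaqZmZmaze7u///u7//+3cuqu7u6hmVVVWZ3d3eJmZmZqqmZmIms3d7u"/>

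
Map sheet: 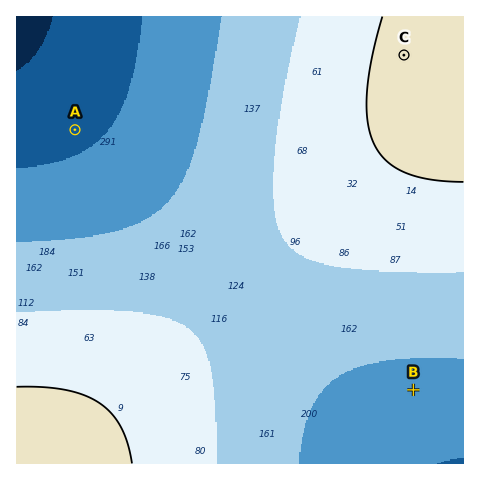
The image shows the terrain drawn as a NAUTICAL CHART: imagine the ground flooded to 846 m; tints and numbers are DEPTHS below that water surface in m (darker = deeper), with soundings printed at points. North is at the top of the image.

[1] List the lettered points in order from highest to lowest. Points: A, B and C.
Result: C B A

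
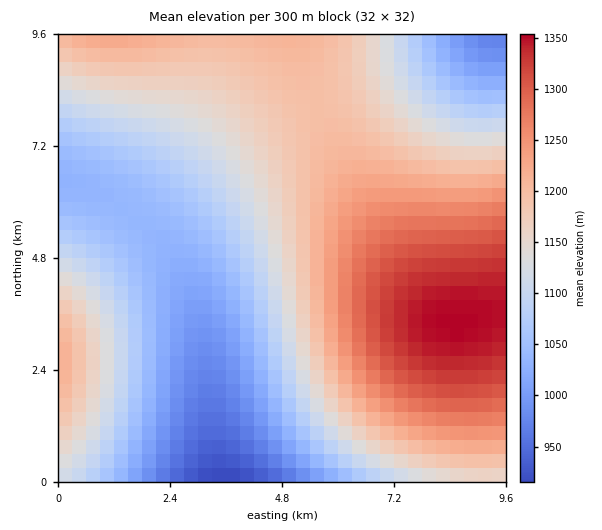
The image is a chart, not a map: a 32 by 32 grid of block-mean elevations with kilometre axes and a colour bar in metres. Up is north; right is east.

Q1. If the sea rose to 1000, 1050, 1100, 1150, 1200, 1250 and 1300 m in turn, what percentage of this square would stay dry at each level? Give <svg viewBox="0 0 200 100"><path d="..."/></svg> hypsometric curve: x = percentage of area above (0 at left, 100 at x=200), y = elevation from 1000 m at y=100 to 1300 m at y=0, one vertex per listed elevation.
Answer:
<svg viewBox="0 0 200 100"><path d="M183 100l-28-17-27-16-28-17-41-17-24-16-15-17"/></svg>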